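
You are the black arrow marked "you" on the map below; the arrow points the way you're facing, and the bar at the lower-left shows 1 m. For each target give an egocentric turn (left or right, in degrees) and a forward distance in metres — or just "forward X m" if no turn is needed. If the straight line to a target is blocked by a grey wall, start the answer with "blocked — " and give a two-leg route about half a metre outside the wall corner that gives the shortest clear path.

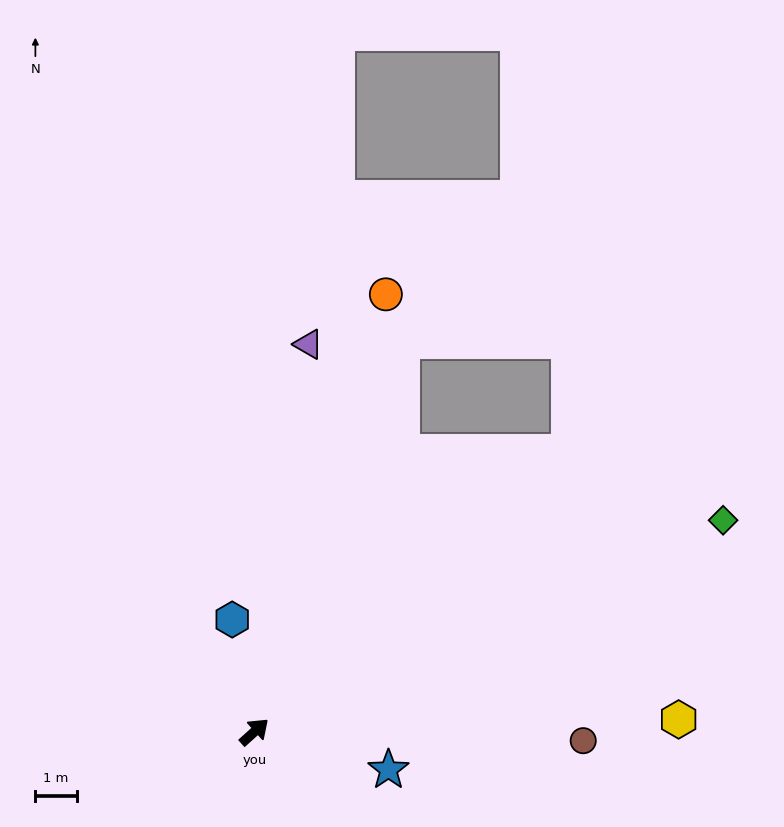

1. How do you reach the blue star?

turn right 58°, forward 3.4 m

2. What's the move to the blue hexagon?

turn left 59°, forward 2.8 m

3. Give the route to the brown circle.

turn right 44°, forward 7.9 m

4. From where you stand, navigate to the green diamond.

turn right 18°, forward 12.4 m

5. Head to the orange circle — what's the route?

turn left 31°, forward 11.0 m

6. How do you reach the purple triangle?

turn left 40°, forward 9.4 m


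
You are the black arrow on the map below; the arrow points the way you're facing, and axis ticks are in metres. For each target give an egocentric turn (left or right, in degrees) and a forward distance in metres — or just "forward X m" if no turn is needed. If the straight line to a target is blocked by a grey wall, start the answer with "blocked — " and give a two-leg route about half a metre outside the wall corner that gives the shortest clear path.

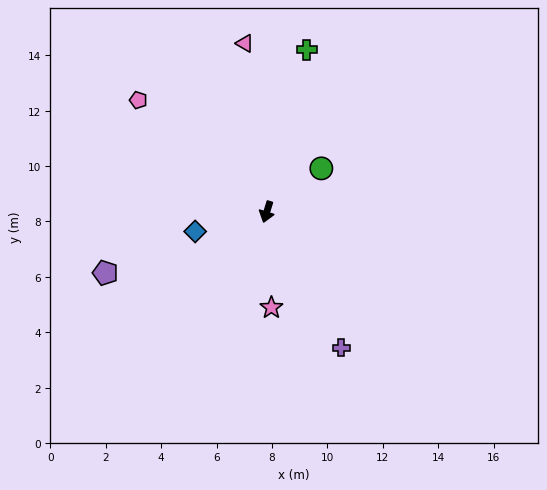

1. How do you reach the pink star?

turn left 20°, forward 3.5 m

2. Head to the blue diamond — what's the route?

turn right 58°, forward 2.7 m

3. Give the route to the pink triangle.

turn right 155°, forward 6.1 m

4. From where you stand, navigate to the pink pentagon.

turn right 114°, forward 6.1 m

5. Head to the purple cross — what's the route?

turn left 46°, forward 5.6 m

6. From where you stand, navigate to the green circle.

turn left 146°, forward 2.5 m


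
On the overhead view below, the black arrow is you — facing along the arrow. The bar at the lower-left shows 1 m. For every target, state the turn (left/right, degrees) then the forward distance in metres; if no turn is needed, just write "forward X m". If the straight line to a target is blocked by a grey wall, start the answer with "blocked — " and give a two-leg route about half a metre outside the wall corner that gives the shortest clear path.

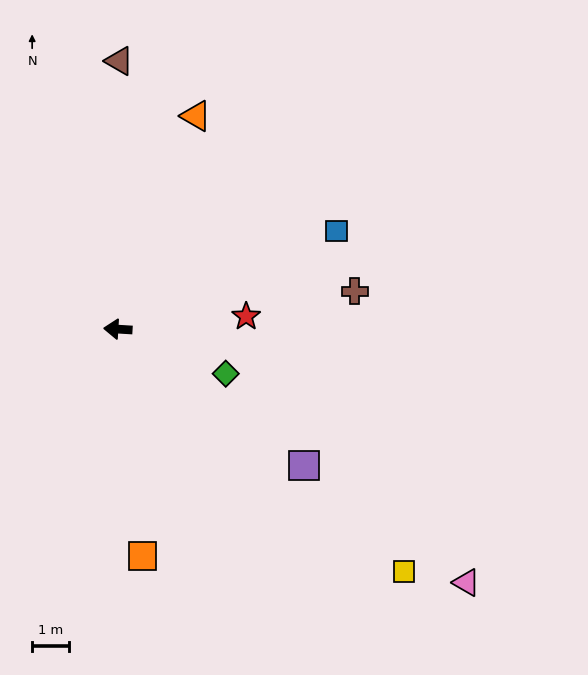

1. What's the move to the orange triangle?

turn right 107°, forward 6.2 m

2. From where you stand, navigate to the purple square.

turn left 147°, forward 6.3 m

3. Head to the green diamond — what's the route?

turn left 161°, forward 3.2 m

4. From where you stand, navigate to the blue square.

turn right 152°, forward 6.6 m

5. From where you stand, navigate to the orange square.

turn left 100°, forward 6.3 m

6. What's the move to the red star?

turn right 171°, forward 3.5 m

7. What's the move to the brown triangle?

turn right 87°, forward 7.4 m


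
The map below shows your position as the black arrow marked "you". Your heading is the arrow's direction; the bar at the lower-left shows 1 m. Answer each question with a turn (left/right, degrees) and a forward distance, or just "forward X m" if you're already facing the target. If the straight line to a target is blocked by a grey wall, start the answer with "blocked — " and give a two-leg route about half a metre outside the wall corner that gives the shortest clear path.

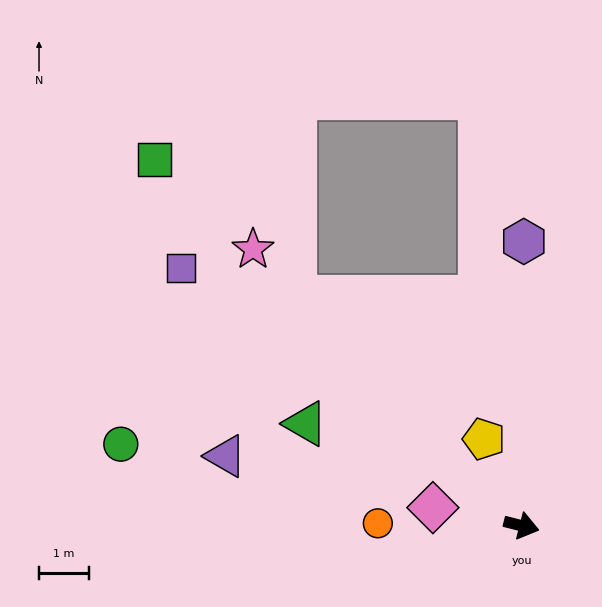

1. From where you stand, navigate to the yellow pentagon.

turn left 128°, forward 1.9 m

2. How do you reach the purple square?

turn left 157°, forward 8.5 m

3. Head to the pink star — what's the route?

turn left 148°, forward 7.7 m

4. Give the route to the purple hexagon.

turn left 104°, forward 5.7 m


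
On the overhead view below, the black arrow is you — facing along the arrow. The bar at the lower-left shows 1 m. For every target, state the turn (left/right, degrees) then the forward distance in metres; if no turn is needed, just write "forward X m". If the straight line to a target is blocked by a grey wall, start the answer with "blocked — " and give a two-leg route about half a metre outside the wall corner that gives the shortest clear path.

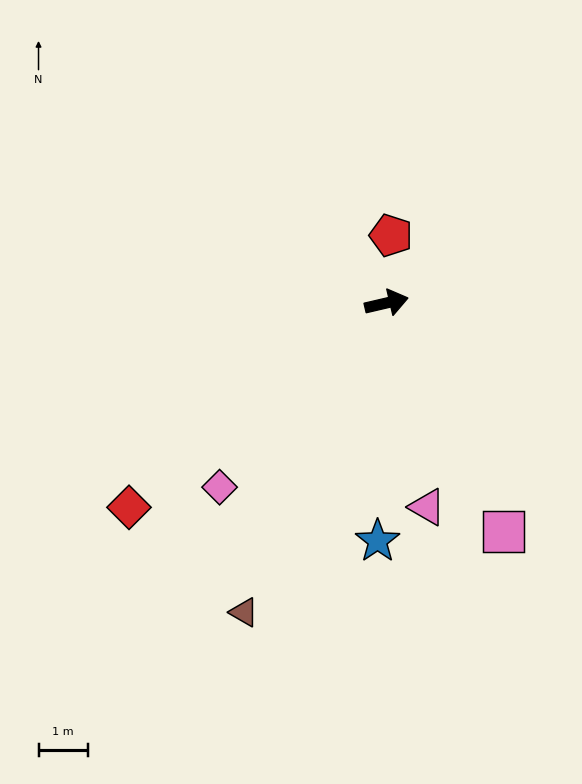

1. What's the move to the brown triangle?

turn right 128°, forward 6.9 m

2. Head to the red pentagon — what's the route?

turn left 73°, forward 1.4 m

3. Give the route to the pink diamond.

turn right 145°, forward 5.1 m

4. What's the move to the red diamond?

turn right 155°, forward 6.7 m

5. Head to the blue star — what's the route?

turn right 105°, forward 4.8 m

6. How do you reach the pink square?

turn right 76°, forward 5.2 m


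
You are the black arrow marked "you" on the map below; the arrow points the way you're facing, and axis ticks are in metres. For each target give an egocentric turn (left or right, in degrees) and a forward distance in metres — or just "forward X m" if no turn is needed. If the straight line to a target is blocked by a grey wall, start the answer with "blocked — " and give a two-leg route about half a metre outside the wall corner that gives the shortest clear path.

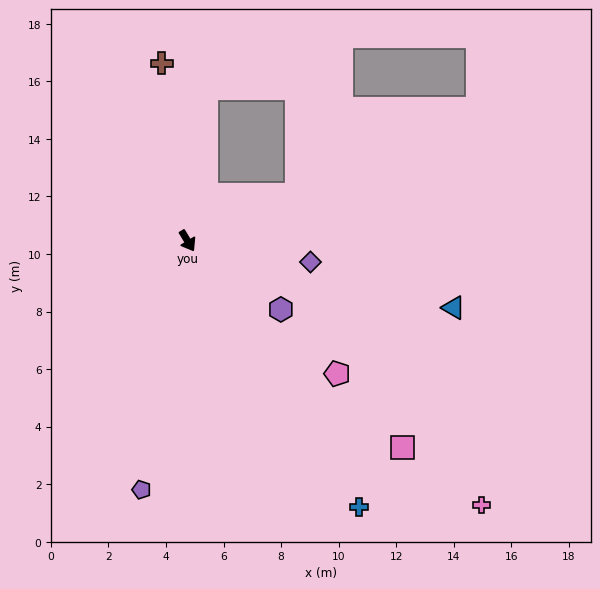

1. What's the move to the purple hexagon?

turn left 22°, forward 4.0 m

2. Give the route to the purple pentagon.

turn right 42°, forward 8.8 m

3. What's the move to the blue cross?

forward 11.0 m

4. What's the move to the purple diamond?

turn left 49°, forward 4.3 m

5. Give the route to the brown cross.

turn left 157°, forward 6.2 m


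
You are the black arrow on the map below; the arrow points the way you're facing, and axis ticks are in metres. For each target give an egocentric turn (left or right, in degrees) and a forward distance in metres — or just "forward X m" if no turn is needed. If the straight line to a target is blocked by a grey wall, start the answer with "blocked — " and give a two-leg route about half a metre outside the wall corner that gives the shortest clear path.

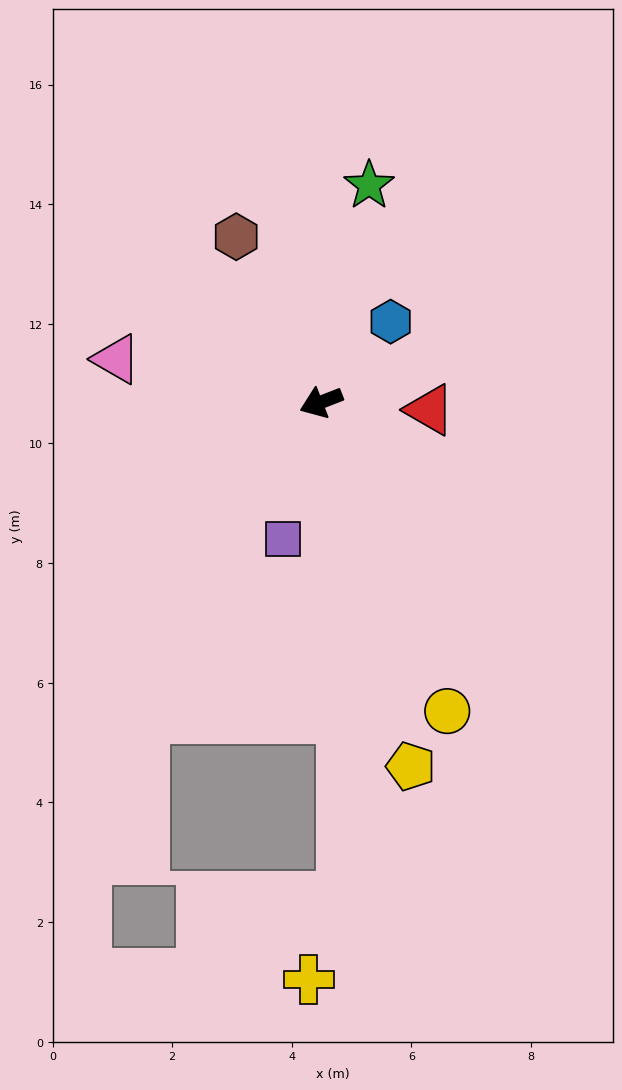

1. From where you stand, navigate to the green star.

turn right 124°, forward 3.7 m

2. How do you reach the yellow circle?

turn left 91°, forward 5.6 m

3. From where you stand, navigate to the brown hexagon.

turn right 84°, forward 3.1 m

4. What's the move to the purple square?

turn left 53°, forward 2.4 m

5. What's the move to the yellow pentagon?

turn left 83°, forward 6.3 m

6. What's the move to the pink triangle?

turn right 33°, forward 3.5 m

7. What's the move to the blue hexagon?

turn right 152°, forward 1.8 m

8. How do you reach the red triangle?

turn left 155°, forward 1.8 m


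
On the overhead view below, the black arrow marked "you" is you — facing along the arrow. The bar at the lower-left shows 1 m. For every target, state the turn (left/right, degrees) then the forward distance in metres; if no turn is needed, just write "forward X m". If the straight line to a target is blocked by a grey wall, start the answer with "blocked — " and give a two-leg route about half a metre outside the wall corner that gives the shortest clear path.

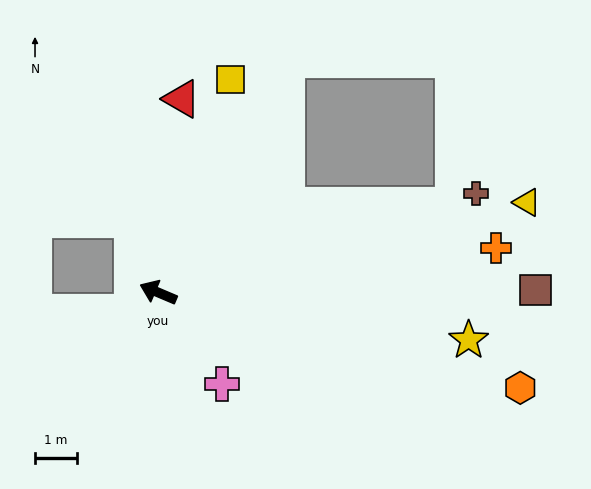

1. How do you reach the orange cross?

turn right 150°, forward 8.1 m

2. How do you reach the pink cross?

turn left 148°, forward 2.6 m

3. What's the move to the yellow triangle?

turn right 143°, forward 9.0 m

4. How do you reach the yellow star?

turn right 166°, forward 7.4 m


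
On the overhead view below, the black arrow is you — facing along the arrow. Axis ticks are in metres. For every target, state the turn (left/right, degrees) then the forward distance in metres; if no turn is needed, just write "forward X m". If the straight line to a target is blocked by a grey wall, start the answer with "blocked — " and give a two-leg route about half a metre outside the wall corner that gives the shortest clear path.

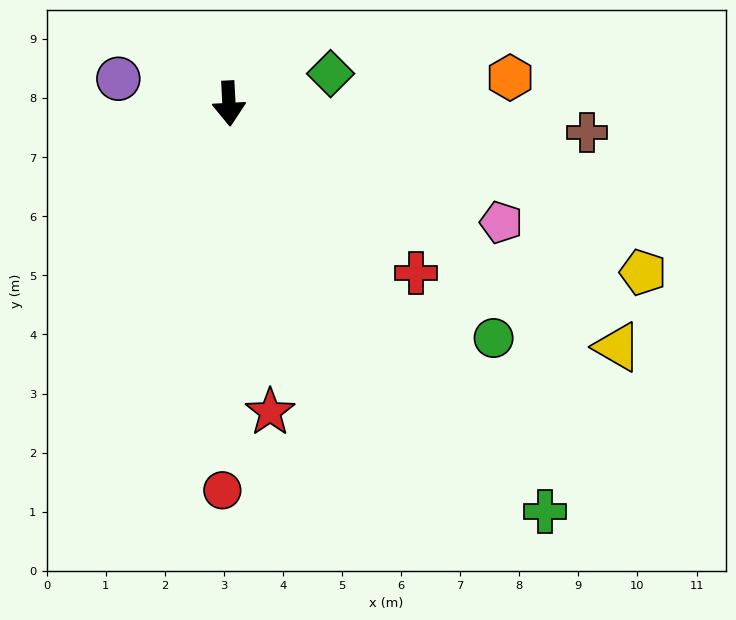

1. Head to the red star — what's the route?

turn left 5°, forward 5.3 m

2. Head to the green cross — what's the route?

turn left 35°, forward 8.7 m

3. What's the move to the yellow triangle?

turn left 55°, forward 7.8 m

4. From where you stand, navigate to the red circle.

turn right 4°, forward 6.5 m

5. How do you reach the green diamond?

turn left 103°, forward 1.8 m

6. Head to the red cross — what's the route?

turn left 45°, forward 4.3 m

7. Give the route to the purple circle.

turn right 106°, forward 1.9 m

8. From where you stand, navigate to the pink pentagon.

turn left 63°, forward 5.0 m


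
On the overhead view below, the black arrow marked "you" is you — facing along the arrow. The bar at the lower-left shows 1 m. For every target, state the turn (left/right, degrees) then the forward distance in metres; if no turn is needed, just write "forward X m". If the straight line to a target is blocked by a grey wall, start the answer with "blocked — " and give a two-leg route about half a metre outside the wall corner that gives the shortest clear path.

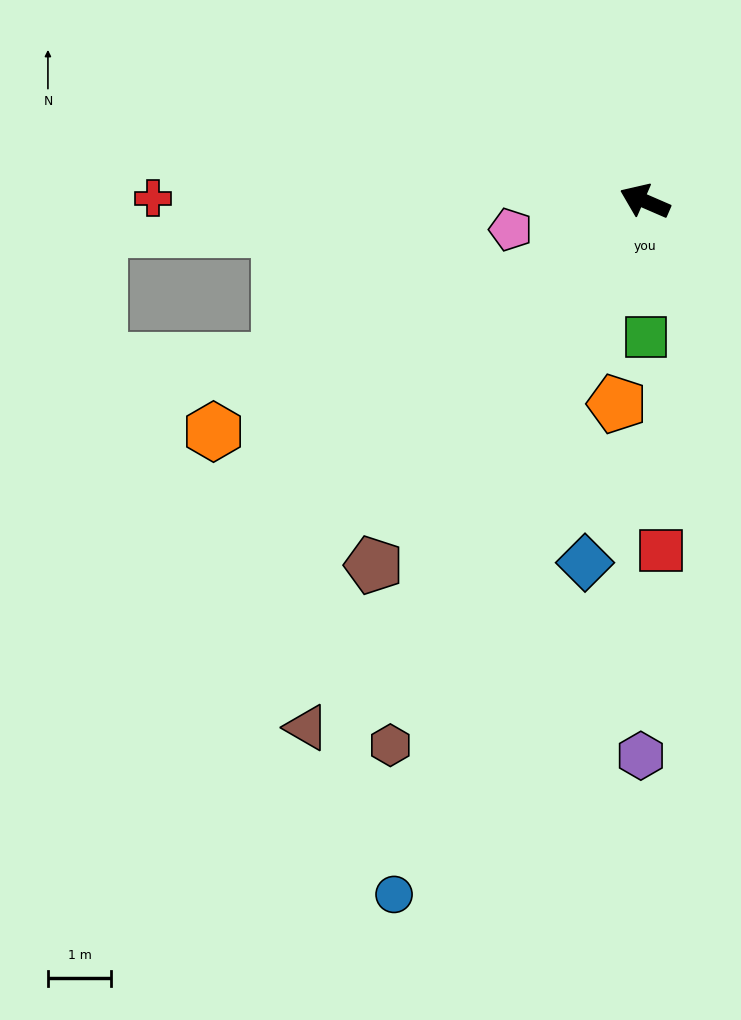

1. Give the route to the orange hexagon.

turn left 52°, forward 7.7 m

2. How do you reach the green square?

turn left 114°, forward 2.1 m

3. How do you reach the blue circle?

turn left 94°, forward 11.6 m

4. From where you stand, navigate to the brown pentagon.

turn left 77°, forward 7.2 m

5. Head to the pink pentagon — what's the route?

turn left 35°, forward 2.2 m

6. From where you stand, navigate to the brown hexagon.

turn left 88°, forward 9.5 m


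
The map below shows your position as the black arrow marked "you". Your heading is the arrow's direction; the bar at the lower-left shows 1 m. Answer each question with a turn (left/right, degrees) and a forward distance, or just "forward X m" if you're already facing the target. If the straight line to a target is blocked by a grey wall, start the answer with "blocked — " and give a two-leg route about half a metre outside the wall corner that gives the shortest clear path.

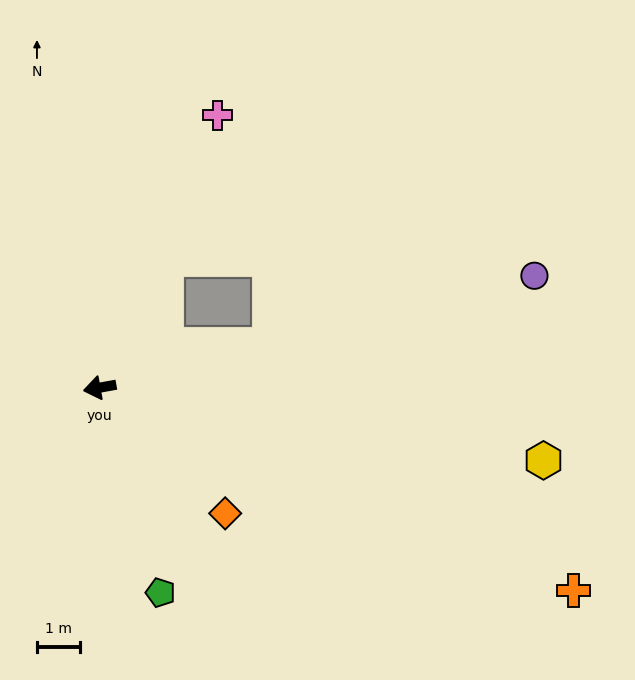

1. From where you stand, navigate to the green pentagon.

turn left 96°, forward 5.0 m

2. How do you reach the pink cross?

turn right 124°, forward 6.9 m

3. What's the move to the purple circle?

turn right 176°, forward 10.5 m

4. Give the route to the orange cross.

turn left 147°, forward 12.0 m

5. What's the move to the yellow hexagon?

turn left 160°, forward 10.5 m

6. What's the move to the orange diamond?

turn left 125°, forward 4.1 m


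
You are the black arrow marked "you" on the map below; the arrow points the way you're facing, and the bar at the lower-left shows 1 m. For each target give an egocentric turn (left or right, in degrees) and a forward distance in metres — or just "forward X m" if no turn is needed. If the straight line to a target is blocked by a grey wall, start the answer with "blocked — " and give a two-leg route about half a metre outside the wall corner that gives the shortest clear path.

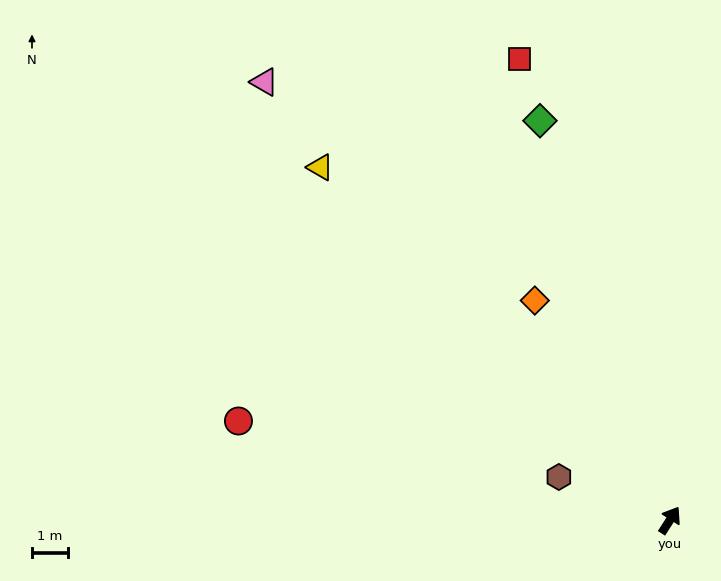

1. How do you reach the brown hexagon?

turn left 101°, forward 3.3 m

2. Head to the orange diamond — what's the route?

turn left 64°, forward 7.2 m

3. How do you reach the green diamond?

turn left 51°, forward 11.7 m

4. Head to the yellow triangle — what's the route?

turn left 77°, forward 13.8 m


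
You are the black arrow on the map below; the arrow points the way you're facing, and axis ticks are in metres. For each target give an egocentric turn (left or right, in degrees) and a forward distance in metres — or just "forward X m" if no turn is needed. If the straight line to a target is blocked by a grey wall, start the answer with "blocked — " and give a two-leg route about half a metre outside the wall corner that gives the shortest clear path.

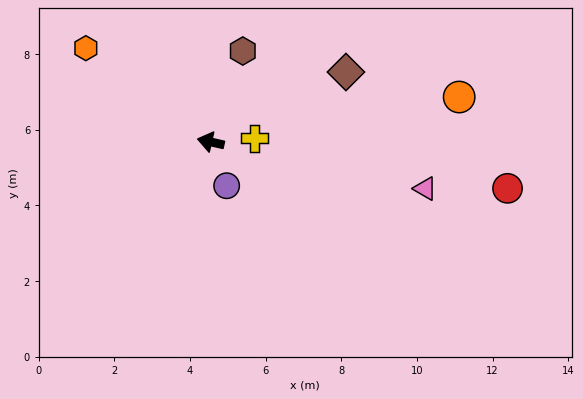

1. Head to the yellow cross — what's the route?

turn right 162°, forward 1.2 m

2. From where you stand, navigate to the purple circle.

turn left 123°, forward 1.2 m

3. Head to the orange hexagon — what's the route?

turn right 24°, forward 4.1 m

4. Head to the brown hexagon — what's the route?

turn right 97°, forward 2.5 m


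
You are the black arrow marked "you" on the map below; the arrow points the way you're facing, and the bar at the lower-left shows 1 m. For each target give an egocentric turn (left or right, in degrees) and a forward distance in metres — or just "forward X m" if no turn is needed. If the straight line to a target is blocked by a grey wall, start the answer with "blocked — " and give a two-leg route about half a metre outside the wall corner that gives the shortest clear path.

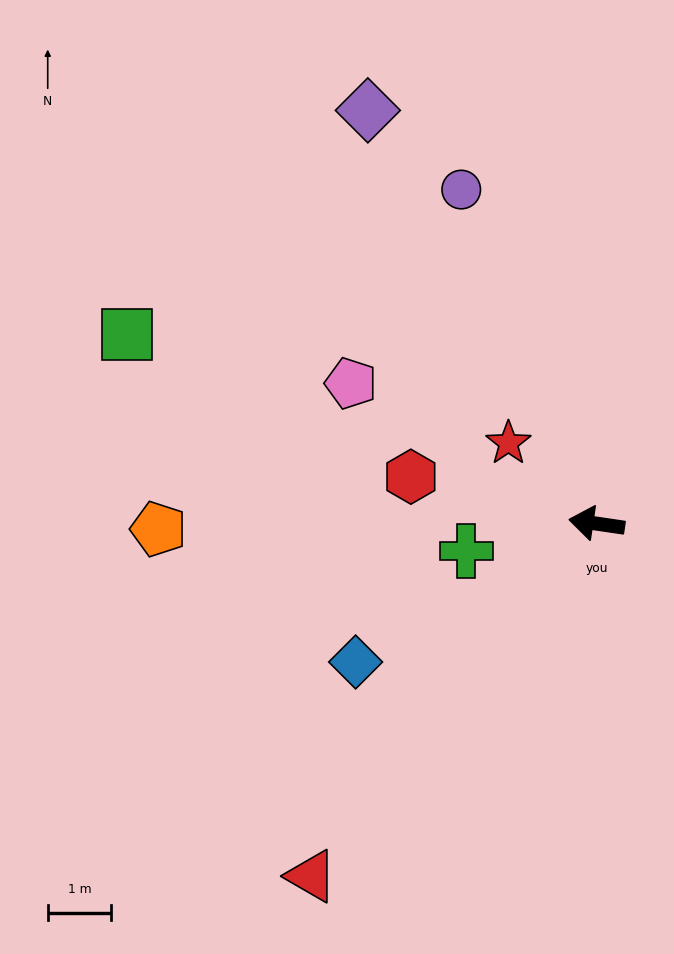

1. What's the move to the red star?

turn right 34°, forward 1.9 m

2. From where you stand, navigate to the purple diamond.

turn right 53°, forward 7.5 m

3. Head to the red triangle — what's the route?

turn left 59°, forward 7.2 m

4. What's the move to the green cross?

turn left 20°, forward 2.1 m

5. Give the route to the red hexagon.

turn right 6°, forward 3.0 m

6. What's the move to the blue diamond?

turn left 38°, forward 4.4 m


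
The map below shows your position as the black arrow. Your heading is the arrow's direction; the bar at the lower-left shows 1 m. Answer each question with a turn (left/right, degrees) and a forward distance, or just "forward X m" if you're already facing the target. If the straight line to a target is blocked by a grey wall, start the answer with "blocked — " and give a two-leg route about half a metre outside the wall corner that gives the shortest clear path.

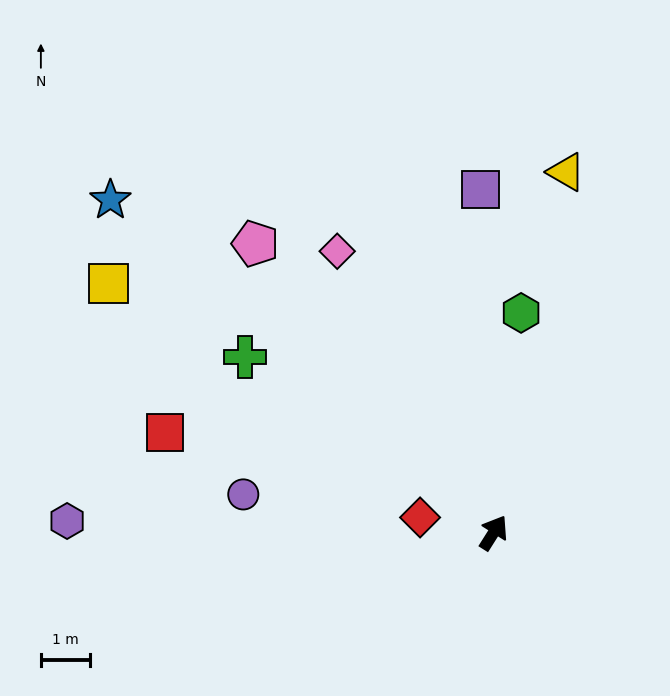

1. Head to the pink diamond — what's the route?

turn left 61°, forward 6.5 m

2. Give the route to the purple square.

turn left 34°, forward 6.9 m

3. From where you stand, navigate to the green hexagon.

turn left 25°, forward 4.5 m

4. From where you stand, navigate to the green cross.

turn left 87°, forward 6.1 m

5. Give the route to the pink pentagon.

turn left 72°, forward 7.5 m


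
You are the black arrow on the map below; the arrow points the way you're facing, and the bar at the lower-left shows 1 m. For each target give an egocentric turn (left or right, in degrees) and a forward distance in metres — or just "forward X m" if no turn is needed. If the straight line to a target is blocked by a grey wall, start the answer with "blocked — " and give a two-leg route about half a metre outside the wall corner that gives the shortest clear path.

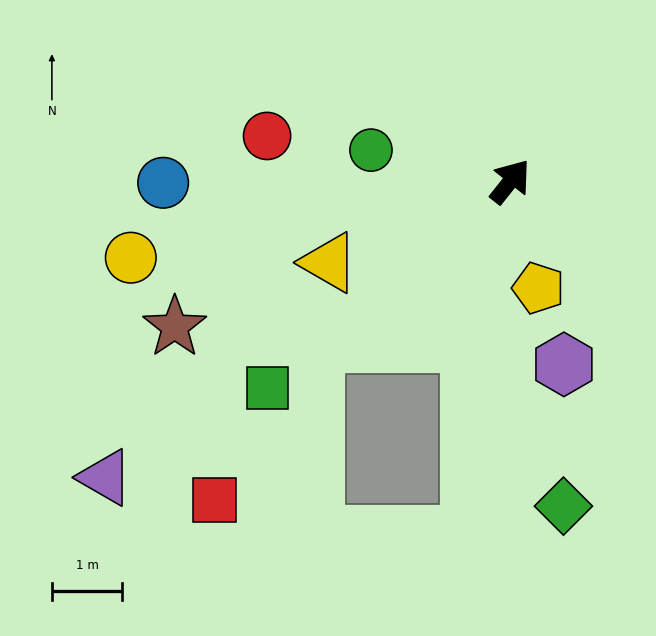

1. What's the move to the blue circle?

turn left 129°, forward 4.9 m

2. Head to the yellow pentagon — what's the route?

turn right 127°, forward 1.6 m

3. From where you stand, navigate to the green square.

turn left 169°, forward 4.5 m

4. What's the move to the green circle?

turn left 116°, forward 2.0 m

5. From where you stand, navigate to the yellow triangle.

turn left 153°, forward 2.8 m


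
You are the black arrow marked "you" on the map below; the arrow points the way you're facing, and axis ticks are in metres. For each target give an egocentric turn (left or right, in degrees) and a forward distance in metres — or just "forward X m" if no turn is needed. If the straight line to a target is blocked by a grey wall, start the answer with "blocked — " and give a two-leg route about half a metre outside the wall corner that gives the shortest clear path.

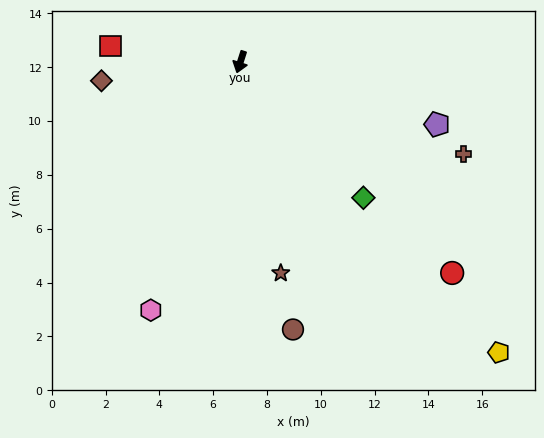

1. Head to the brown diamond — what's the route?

turn right 65°, forward 5.2 m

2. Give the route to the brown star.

turn left 29°, forward 8.0 m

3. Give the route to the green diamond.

turn left 60°, forward 6.8 m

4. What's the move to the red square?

turn right 79°, forward 4.9 m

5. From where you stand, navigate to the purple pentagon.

turn left 90°, forward 7.7 m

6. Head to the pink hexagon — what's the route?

turn right 2°, forward 9.8 m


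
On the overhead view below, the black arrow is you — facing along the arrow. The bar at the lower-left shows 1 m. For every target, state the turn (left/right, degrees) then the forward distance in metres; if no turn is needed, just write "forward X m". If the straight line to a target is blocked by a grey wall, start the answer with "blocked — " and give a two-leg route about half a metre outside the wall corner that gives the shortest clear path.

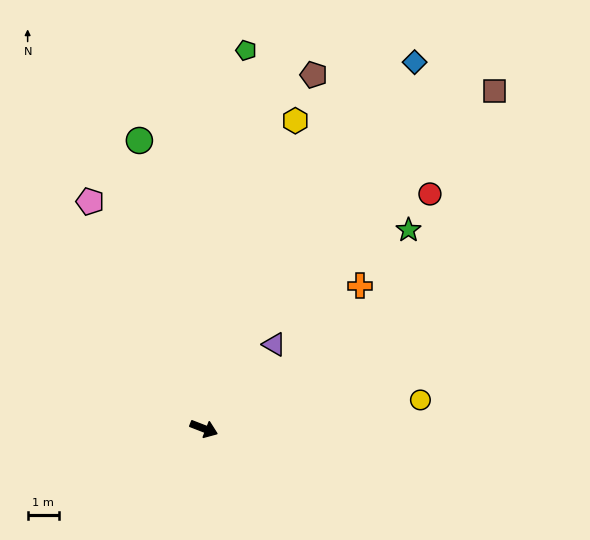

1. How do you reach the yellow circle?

turn left 29°, forward 7.1 m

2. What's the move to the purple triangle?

turn left 71°, forward 3.5 m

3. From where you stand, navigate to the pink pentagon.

turn left 138°, forward 8.2 m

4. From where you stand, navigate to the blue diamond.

turn left 81°, forward 13.7 m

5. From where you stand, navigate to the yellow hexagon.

turn left 95°, forward 10.4 m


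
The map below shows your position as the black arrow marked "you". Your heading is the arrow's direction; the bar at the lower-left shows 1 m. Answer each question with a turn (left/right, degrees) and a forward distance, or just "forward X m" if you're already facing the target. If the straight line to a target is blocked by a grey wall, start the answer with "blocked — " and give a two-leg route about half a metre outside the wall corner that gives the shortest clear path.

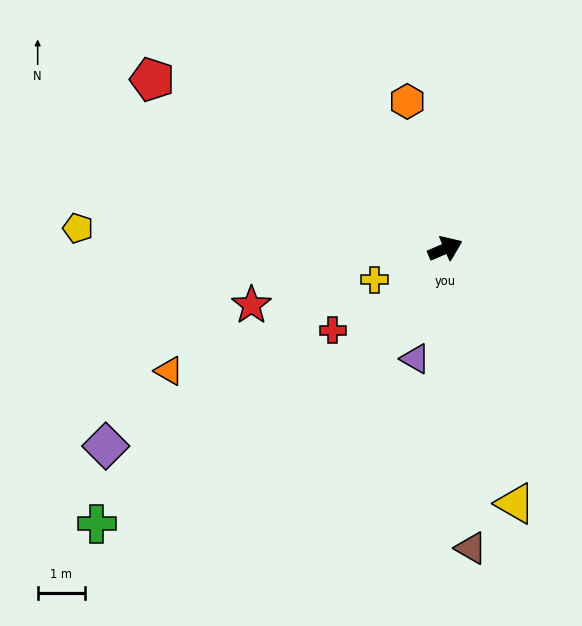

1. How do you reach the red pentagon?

turn left 127°, forward 7.1 m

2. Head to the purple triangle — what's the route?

turn right 129°, forward 2.4 m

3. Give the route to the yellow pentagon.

turn left 153°, forward 7.7 m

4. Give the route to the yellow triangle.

turn right 98°, forward 5.6 m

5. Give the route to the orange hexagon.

turn left 81°, forward 3.2 m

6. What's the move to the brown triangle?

turn right 108°, forward 6.3 m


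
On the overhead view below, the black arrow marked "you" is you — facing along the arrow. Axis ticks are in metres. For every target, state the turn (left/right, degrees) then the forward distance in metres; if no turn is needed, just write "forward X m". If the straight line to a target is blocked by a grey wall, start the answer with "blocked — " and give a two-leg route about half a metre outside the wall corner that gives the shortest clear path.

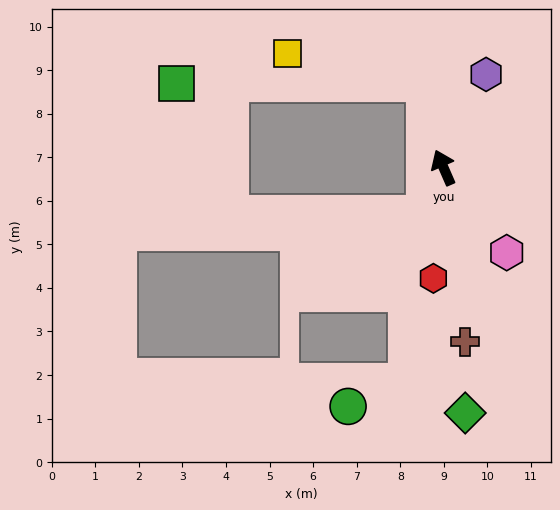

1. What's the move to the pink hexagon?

turn right 167°, forward 2.4 m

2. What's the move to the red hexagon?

turn left 151°, forward 2.6 m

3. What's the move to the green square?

blocked — turn right 11°, forward 2.0 m, then turn left 78°, forward 5.7 m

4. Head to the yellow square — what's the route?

blocked — turn right 11°, forward 2.0 m, then turn left 65°, forward 3.2 m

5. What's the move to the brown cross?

turn left 164°, forward 4.0 m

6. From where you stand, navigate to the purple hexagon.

turn right 48°, forward 2.4 m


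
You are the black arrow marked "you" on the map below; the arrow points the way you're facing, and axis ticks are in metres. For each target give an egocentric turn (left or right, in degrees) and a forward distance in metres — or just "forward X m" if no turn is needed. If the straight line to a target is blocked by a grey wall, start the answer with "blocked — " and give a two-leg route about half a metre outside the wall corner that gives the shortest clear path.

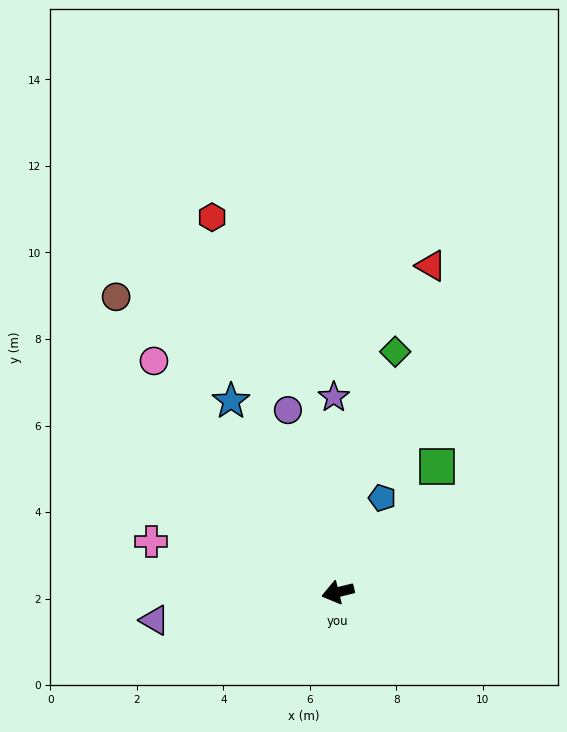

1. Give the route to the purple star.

turn right 103°, forward 4.5 m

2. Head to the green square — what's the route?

turn right 142°, forward 3.7 m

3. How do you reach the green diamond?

turn right 117°, forward 5.7 m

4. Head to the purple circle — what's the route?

turn right 89°, forward 4.4 m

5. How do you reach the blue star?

turn right 75°, forward 5.1 m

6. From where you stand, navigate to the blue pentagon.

turn right 129°, forward 2.4 m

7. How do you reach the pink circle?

turn right 65°, forward 6.8 m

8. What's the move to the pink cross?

turn right 29°, forward 4.5 m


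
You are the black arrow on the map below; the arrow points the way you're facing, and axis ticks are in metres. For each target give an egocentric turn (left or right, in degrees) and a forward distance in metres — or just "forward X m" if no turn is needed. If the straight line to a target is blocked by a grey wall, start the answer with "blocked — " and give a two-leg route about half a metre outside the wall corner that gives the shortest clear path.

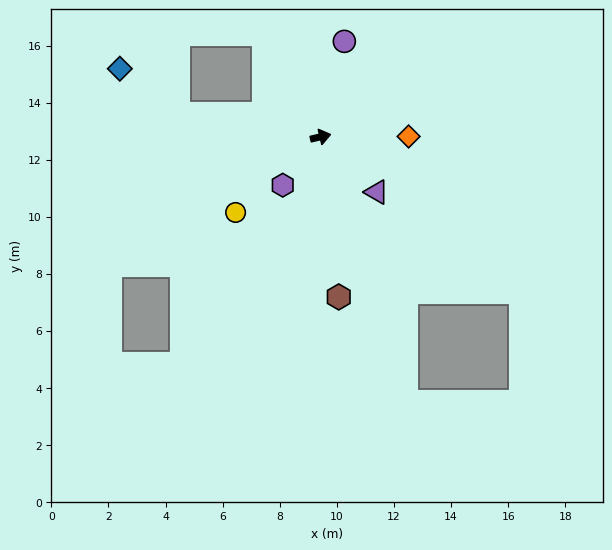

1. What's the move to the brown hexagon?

turn right 97°, forward 5.6 m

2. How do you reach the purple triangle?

turn right 58°, forward 2.8 m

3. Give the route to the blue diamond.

blocked — turn left 157°, forward 5.1 m, then turn right 28°, forward 2.6 m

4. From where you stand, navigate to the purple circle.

turn left 63°, forward 3.4 m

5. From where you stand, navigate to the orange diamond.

turn right 13°, forward 3.1 m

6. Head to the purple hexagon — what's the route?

turn right 141°, forward 2.2 m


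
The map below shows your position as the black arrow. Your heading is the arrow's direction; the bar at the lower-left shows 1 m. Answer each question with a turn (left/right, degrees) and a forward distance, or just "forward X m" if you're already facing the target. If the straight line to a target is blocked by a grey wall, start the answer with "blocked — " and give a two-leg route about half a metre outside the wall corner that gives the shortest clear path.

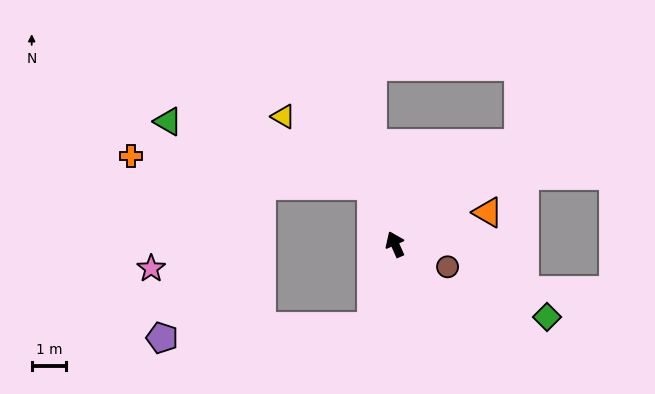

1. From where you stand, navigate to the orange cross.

blocked — turn right 2°, forward 1.8 m, then turn left 61°, forward 7.0 m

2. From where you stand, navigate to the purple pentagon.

blocked — turn left 140°, forward 2.5 m, then turn right 71°, forward 6.1 m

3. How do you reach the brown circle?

turn right 137°, forward 1.7 m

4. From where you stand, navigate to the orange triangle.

turn right 95°, forward 2.8 m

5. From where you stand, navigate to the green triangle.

blocked — turn right 2°, forward 1.8 m, then turn left 51°, forward 6.2 m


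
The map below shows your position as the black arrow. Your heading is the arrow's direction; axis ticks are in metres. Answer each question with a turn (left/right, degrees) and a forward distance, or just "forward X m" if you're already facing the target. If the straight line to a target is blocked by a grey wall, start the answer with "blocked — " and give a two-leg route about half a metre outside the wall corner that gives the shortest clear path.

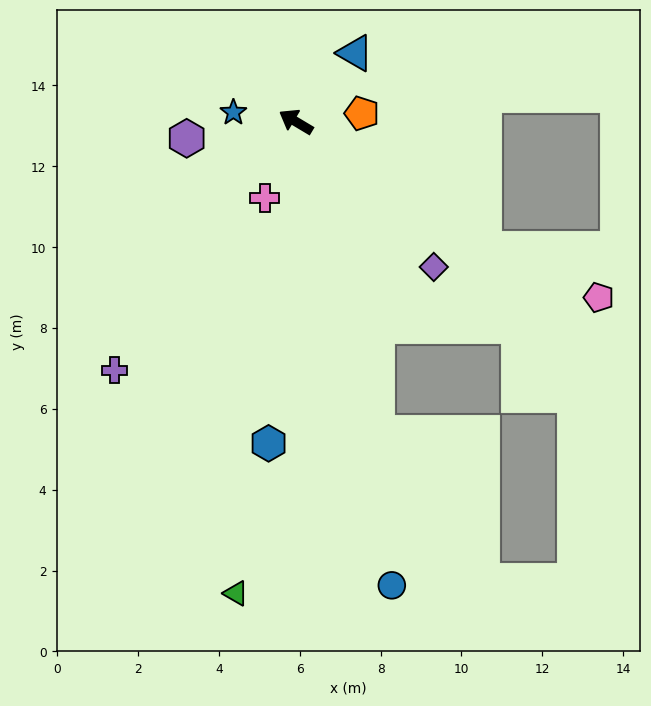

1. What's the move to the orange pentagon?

turn right 142°, forward 1.6 m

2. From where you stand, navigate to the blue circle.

turn left 133°, forward 11.7 m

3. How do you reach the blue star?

turn left 22°, forward 1.6 m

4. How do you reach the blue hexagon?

turn left 116°, forward 8.0 m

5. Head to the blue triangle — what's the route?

turn right 100°, forward 2.2 m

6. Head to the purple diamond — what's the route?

turn left 164°, forward 5.0 m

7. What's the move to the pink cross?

turn left 99°, forward 2.0 m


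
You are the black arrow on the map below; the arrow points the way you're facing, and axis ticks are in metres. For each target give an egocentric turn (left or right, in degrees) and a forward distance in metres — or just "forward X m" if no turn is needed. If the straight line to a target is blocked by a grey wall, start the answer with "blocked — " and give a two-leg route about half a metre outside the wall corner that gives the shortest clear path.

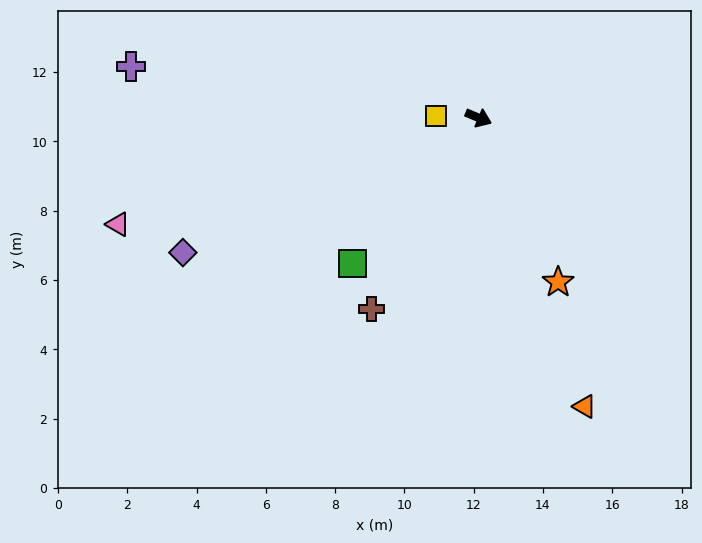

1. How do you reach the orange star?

turn right 41°, forward 5.3 m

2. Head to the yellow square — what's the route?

turn right 160°, forward 1.2 m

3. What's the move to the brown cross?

turn right 96°, forward 6.3 m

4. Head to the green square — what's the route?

turn right 108°, forward 5.6 m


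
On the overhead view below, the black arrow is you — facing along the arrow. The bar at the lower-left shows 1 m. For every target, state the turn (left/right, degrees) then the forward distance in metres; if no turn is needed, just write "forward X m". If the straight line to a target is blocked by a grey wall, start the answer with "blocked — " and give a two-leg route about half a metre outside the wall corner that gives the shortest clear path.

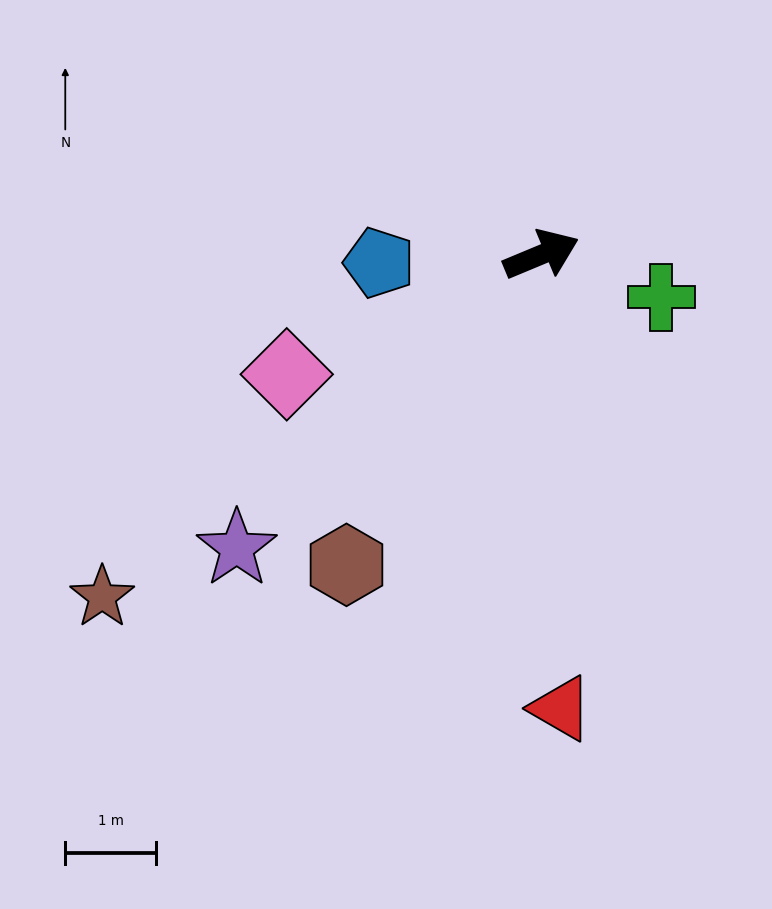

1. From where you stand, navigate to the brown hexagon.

turn right 145°, forward 4.0 m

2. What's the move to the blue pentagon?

turn left 160°, forward 1.8 m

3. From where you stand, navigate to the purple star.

turn right 159°, forward 4.7 m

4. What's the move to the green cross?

turn right 42°, forward 1.4 m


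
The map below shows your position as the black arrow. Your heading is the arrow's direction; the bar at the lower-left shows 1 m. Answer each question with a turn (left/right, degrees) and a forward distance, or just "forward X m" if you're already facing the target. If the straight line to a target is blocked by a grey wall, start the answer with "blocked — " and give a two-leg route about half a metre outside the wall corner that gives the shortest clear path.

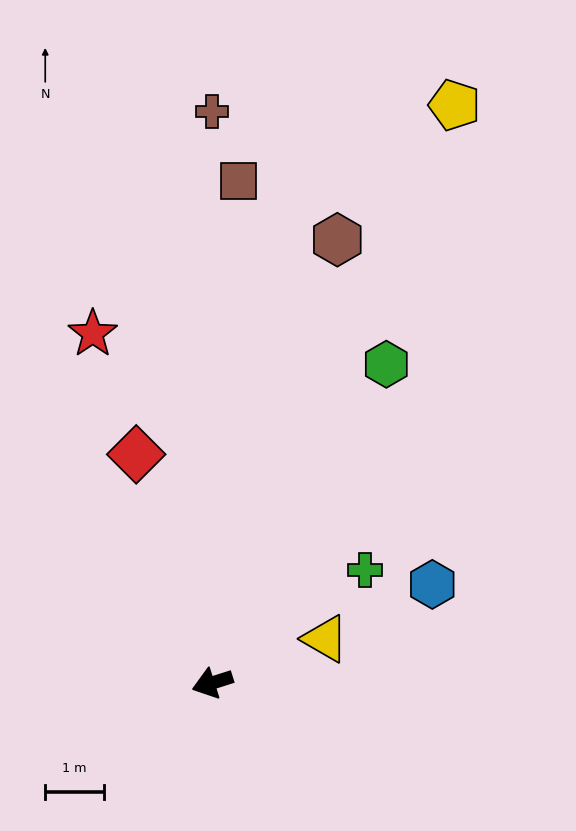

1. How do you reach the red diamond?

turn right 89°, forward 4.1 m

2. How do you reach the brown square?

turn right 111°, forward 8.6 m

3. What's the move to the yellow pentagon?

turn right 130°, forward 10.7 m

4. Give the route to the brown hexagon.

turn right 123°, forward 7.9 m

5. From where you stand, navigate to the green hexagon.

turn right 136°, forward 6.2 m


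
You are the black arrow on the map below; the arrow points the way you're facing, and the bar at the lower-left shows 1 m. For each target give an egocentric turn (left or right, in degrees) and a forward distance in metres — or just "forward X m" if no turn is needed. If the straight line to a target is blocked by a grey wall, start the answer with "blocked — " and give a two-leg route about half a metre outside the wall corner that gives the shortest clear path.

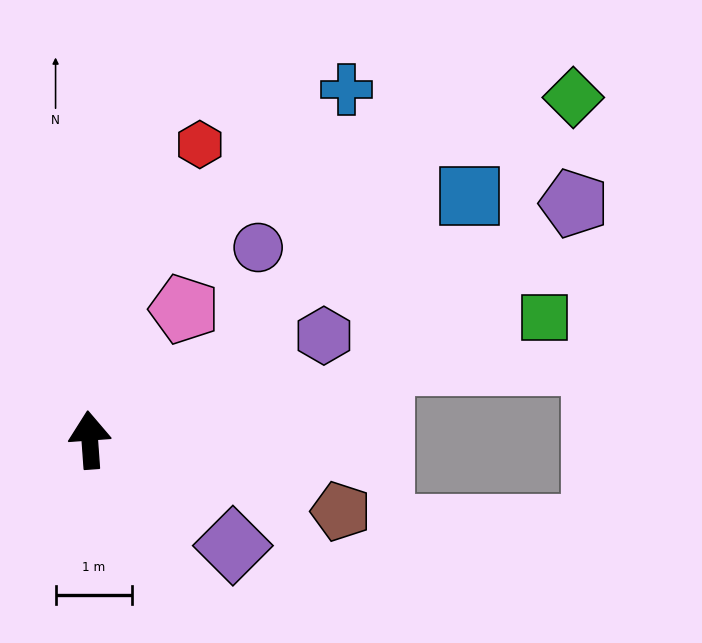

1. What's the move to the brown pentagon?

turn right 110°, forward 3.4 m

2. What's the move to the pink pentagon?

turn right 40°, forward 2.1 m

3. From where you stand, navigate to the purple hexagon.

turn right 70°, forward 3.3 m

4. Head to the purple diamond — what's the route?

turn right 131°, forward 2.3 m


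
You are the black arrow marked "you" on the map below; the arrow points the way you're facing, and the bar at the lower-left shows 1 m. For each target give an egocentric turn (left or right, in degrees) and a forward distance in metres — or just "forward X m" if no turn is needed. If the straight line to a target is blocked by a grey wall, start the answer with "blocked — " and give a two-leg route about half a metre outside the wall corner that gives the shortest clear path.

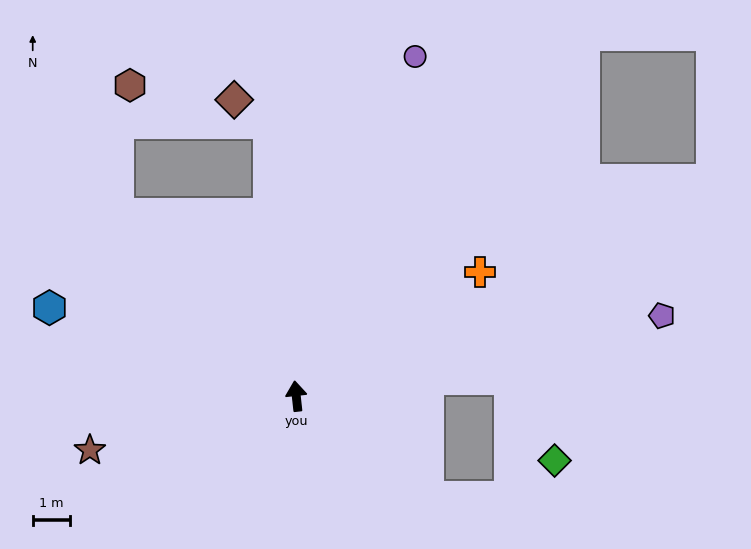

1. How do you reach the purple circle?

turn right 26°, forward 9.6 m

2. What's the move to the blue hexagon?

turn left 64°, forward 7.0 m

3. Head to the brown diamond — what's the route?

blocked — forward 7.3 m, then turn left 50°, forward 1.1 m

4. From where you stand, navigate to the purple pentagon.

turn right 84°, forward 10.0 m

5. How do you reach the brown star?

turn left 98°, forward 5.7 m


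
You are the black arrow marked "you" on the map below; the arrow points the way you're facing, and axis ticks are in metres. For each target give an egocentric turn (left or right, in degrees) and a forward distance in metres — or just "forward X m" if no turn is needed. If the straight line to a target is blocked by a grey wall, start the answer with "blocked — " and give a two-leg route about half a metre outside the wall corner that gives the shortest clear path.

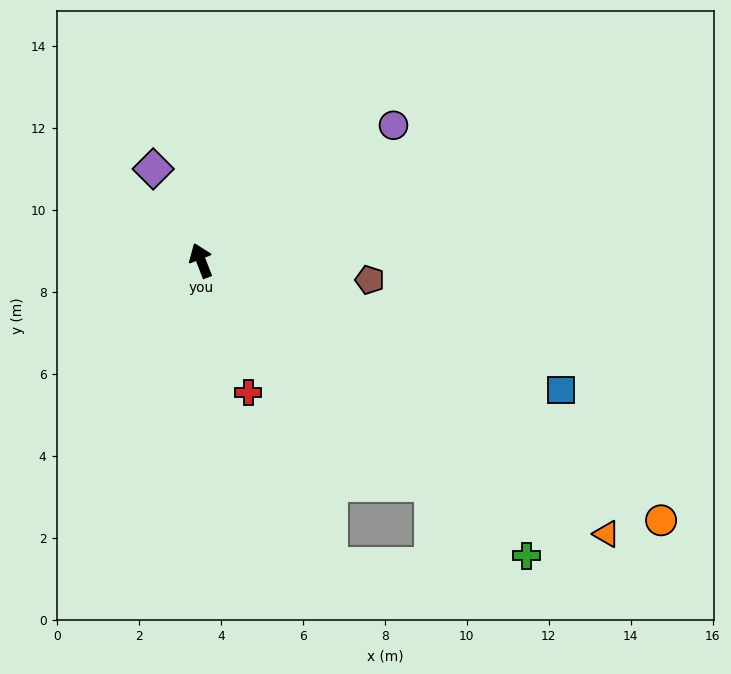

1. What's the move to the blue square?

turn right 131°, forward 9.3 m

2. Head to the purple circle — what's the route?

turn right 76°, forward 5.7 m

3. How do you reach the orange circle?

turn right 141°, forward 12.9 m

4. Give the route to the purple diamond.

turn left 6°, forward 2.5 m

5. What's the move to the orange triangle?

turn right 145°, forward 11.9 m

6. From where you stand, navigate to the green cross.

turn right 153°, forward 10.7 m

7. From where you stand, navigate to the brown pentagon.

turn right 118°, forward 4.1 m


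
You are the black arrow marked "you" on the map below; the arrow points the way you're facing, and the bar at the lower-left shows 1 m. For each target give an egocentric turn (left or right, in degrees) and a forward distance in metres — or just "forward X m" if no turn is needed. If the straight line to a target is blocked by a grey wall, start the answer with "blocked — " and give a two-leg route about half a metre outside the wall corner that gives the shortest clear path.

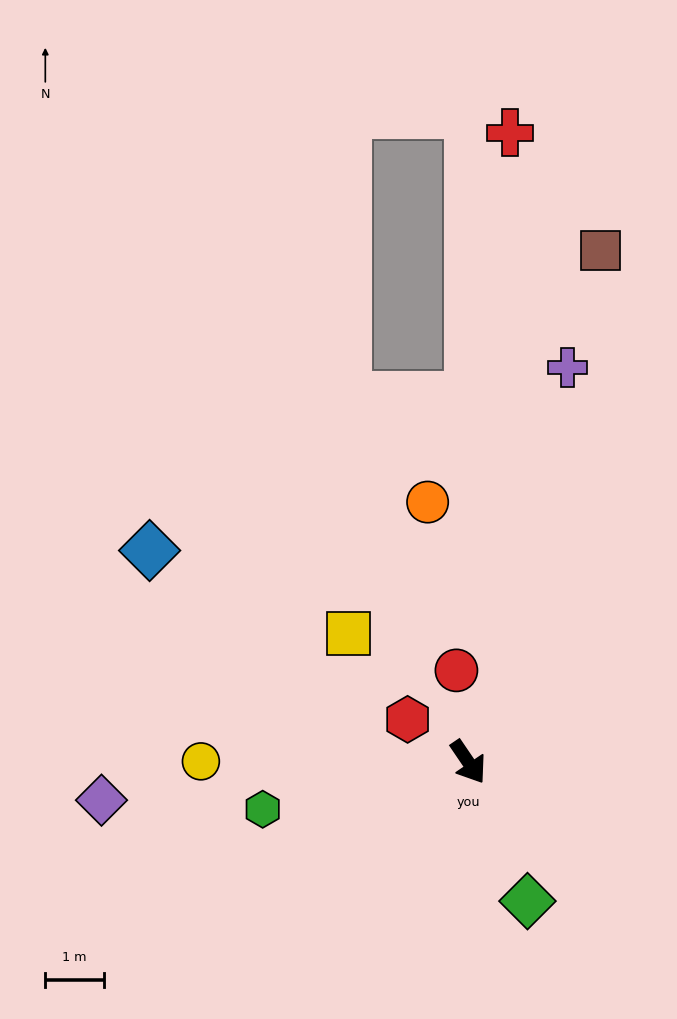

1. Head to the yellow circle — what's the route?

turn right 124°, forward 4.6 m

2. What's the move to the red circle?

turn left 153°, forward 1.6 m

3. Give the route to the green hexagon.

turn right 111°, forward 3.6 m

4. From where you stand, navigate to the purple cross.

turn left 132°, forward 6.9 m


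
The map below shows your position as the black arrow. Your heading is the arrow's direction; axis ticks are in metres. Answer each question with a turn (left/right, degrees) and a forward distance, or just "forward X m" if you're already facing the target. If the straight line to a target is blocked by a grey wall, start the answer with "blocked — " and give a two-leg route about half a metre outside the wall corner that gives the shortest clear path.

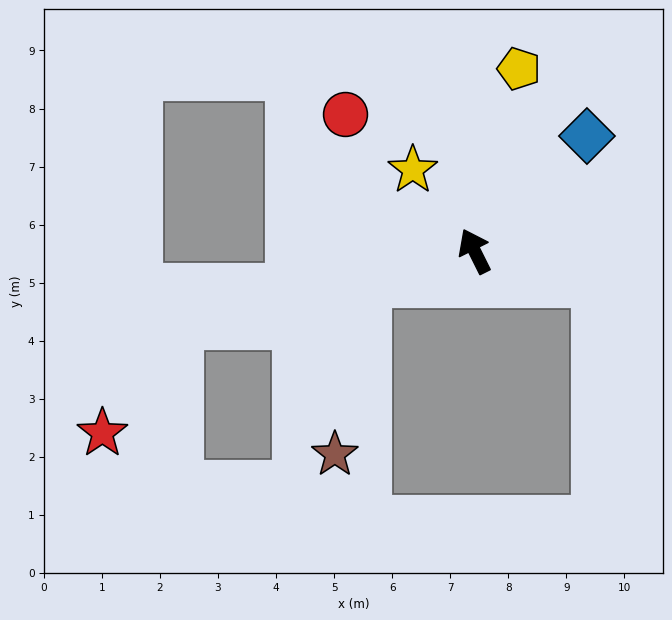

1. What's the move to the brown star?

blocked — turn left 80°, forward 1.9 m, then turn left 63°, forward 3.0 m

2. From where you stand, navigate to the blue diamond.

turn right 71°, forward 2.8 m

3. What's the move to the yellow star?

turn left 11°, forward 1.8 m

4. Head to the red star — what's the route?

blocked — turn left 78°, forward 5.3 m, then turn left 40°, forward 2.3 m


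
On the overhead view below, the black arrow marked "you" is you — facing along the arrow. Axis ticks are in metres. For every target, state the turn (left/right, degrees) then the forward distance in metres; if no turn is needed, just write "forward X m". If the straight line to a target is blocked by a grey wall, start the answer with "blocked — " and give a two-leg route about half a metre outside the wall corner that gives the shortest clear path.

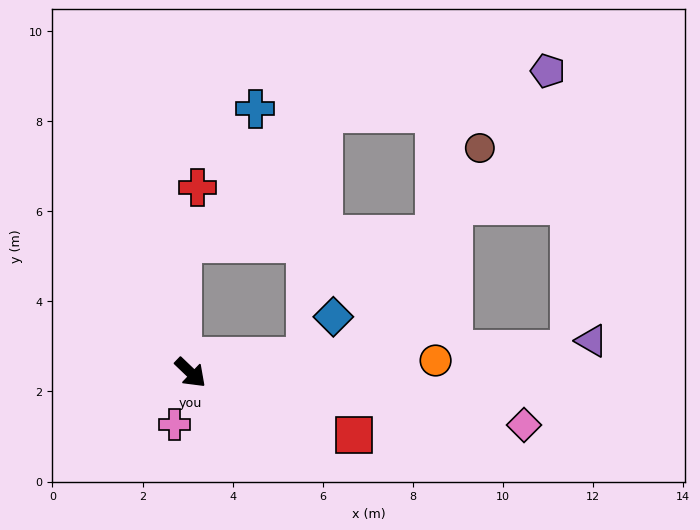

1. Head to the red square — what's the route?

turn left 23°, forward 3.9 m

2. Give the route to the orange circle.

turn left 46°, forward 5.4 m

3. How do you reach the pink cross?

turn right 63°, forward 1.2 m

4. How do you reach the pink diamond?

turn left 35°, forward 7.5 m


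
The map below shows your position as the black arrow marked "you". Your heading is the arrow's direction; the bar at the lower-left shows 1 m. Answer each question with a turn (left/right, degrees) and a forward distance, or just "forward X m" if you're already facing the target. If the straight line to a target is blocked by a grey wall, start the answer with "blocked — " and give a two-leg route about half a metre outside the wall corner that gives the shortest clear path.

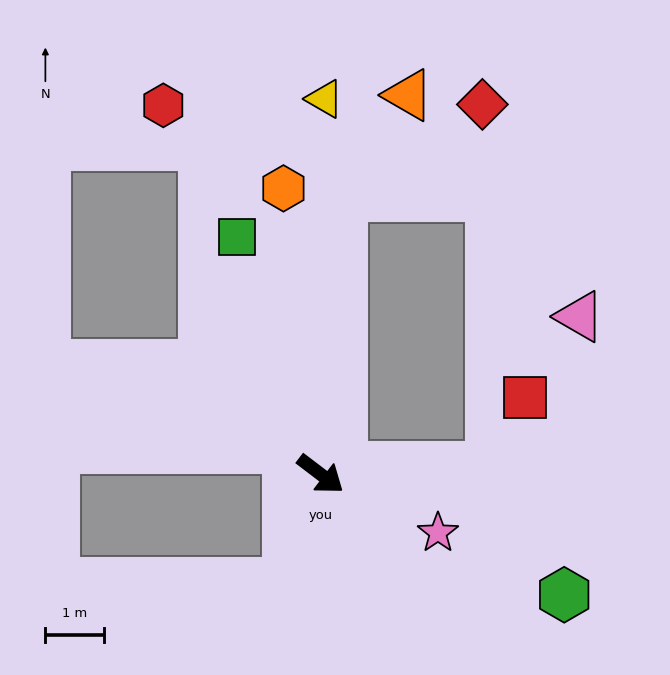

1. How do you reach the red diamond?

blocked — turn left 123°, forward 4.8 m, then turn right 52°, forward 2.9 m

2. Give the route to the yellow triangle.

turn left 127°, forward 6.4 m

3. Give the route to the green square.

turn left 147°, forward 4.3 m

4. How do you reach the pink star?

turn left 11°, forward 2.2 m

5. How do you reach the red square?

blocked — turn left 40°, forward 2.9 m, then turn left 61°, forward 1.3 m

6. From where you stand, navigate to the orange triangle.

blocked — turn left 123°, forward 4.8 m, then turn right 28°, forward 2.1 m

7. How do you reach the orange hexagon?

turn left 135°, forward 4.9 m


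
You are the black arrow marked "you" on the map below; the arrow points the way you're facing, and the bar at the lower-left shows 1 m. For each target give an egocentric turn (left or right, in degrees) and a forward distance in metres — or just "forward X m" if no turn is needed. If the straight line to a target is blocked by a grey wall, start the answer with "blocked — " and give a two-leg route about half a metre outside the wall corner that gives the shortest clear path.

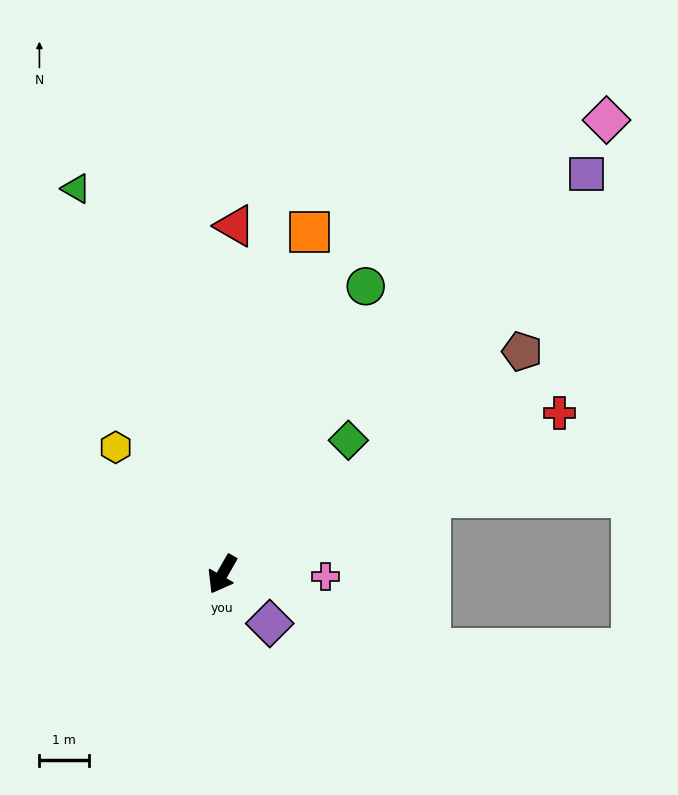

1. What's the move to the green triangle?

turn right 129°, forward 8.4 m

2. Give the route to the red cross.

turn left 145°, forward 7.6 m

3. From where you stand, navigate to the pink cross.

turn left 119°, forward 2.1 m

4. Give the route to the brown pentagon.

turn left 156°, forward 7.6 m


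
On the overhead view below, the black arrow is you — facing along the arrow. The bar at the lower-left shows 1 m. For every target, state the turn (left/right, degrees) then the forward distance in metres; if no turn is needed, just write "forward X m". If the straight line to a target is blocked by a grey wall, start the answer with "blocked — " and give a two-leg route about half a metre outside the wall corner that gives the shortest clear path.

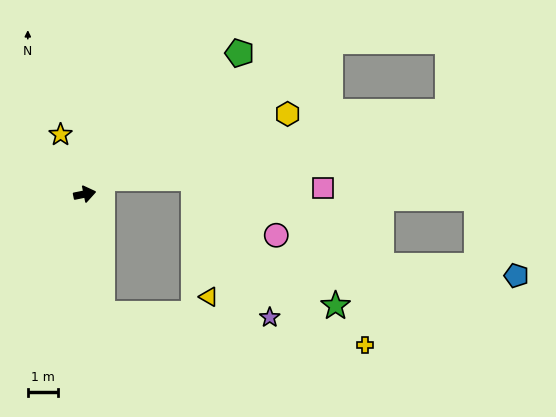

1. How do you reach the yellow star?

turn left 101°, forward 2.1 m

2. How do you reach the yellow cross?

blocked — turn right 93°, forward 4.0 m, then turn left 75°, forward 8.8 m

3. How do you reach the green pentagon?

turn left 31°, forward 7.0 m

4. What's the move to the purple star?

blocked — turn right 93°, forward 4.0 m, then turn left 80°, forward 5.6 m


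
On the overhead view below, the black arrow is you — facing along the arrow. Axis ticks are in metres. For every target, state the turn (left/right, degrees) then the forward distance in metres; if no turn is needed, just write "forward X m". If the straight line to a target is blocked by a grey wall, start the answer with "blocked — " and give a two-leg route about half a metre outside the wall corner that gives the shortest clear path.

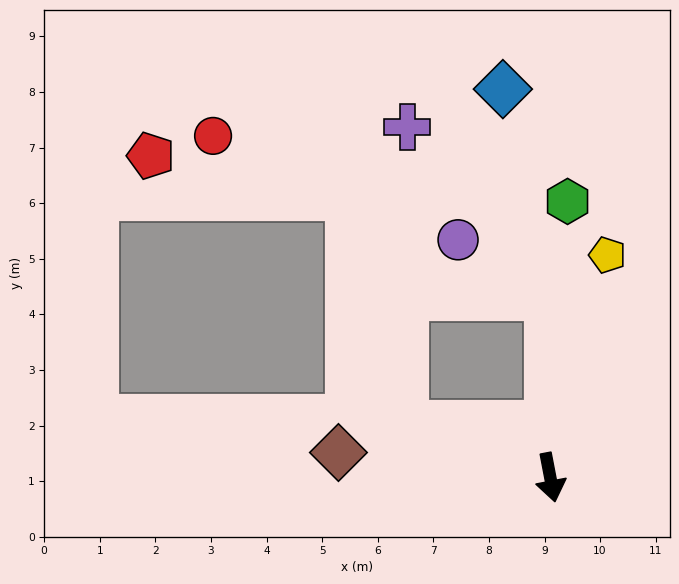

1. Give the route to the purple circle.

blocked — turn left 170°, forward 3.3 m, then turn left 57°, forward 1.9 m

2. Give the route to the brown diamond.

turn right 108°, forward 3.8 m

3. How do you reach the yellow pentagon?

turn left 155°, forward 4.1 m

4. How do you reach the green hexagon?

turn left 166°, forward 5.0 m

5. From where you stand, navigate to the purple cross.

blocked — turn left 170°, forward 3.3 m, then turn left 39°, forward 4.0 m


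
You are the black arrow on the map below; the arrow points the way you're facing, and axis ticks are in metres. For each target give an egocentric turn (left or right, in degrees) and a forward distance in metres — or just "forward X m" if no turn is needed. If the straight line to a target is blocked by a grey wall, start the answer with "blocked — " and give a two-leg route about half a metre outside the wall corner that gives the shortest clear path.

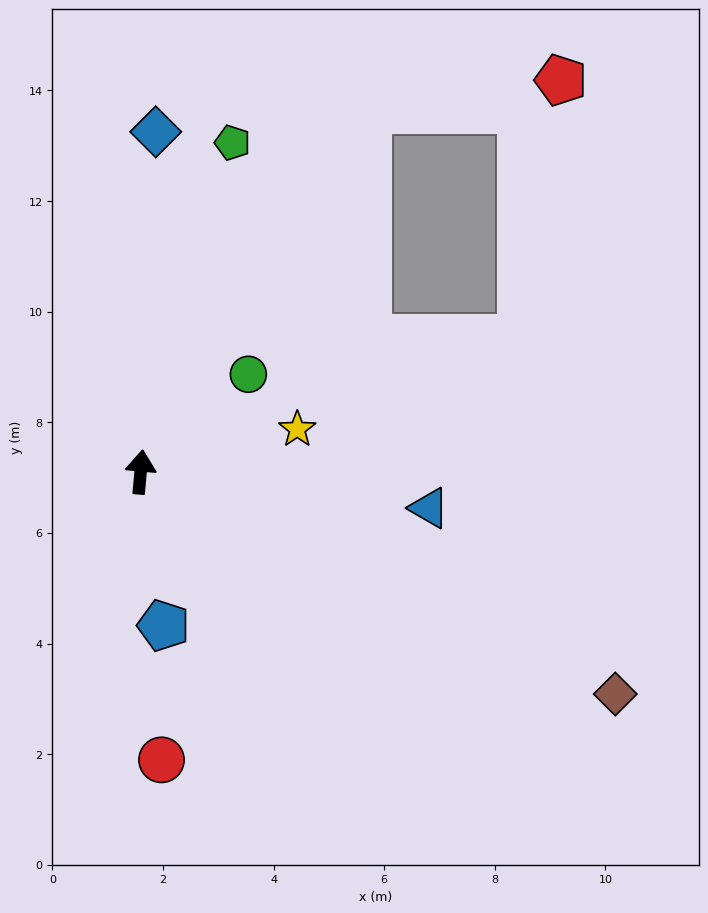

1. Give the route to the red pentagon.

blocked — turn right 27°, forward 7.7 m, then turn right 49°, forward 3.5 m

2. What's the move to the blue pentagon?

turn right 166°, forward 2.8 m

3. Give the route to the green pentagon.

turn right 10°, forward 6.2 m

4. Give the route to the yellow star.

turn right 70°, forward 2.9 m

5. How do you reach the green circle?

turn right 43°, forward 2.6 m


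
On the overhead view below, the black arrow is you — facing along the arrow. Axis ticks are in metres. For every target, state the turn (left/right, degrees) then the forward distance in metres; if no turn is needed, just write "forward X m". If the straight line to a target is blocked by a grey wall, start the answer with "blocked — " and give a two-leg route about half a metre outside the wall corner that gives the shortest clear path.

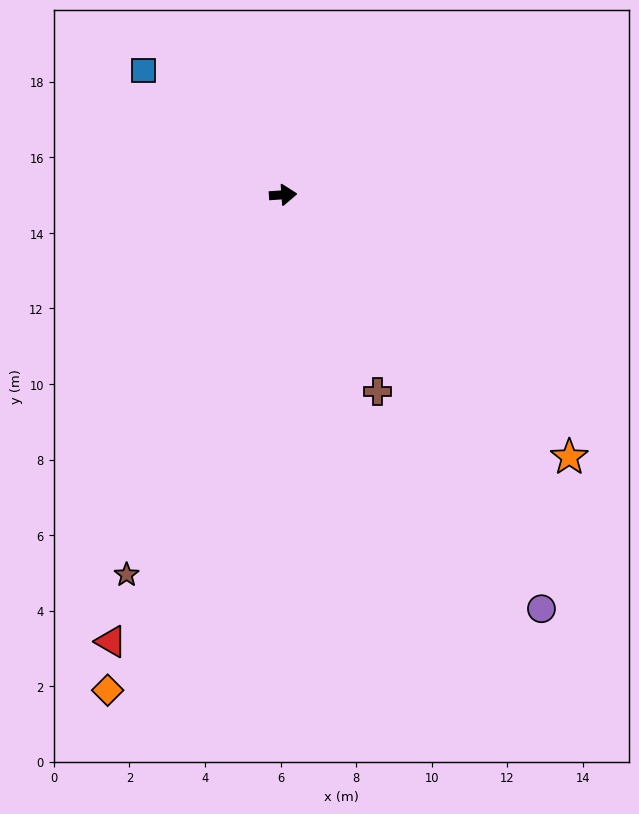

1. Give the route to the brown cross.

turn right 68°, forward 5.8 m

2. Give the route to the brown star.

turn right 116°, forward 10.9 m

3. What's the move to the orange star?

turn right 46°, forward 10.3 m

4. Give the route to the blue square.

turn left 134°, forward 4.9 m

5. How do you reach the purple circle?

turn right 62°, forward 12.9 m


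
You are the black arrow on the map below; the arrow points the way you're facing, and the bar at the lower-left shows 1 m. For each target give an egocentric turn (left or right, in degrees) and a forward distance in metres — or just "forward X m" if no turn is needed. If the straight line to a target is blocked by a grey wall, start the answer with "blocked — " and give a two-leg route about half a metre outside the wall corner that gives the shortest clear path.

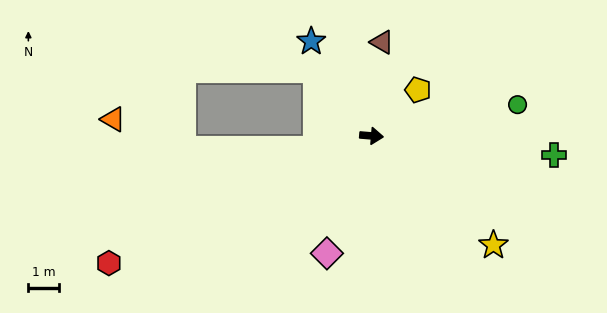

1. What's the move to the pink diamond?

turn right 106°, forward 4.1 m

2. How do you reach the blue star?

turn left 127°, forward 3.6 m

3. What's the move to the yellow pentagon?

turn left 49°, forward 2.1 m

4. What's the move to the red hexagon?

turn right 149°, forward 9.4 m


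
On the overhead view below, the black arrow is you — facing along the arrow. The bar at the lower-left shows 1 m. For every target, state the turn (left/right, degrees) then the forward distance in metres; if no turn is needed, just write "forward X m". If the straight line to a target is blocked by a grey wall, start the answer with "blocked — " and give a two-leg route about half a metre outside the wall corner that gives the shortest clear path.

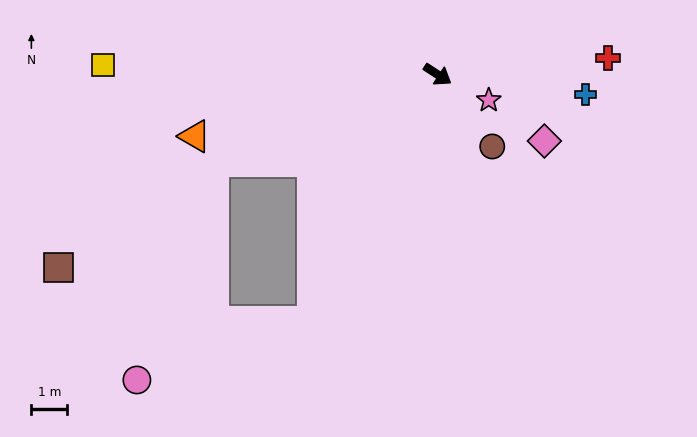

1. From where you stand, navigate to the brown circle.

turn right 20°, forward 2.5 m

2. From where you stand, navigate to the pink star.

turn left 6°, forward 1.6 m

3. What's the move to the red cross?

turn left 38°, forward 4.7 m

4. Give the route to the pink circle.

blocked — turn right 84°, forward 7.7 m, then turn right 44°, forward 5.1 m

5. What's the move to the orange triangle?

turn right 133°, forward 6.9 m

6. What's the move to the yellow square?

turn right 149°, forward 9.3 m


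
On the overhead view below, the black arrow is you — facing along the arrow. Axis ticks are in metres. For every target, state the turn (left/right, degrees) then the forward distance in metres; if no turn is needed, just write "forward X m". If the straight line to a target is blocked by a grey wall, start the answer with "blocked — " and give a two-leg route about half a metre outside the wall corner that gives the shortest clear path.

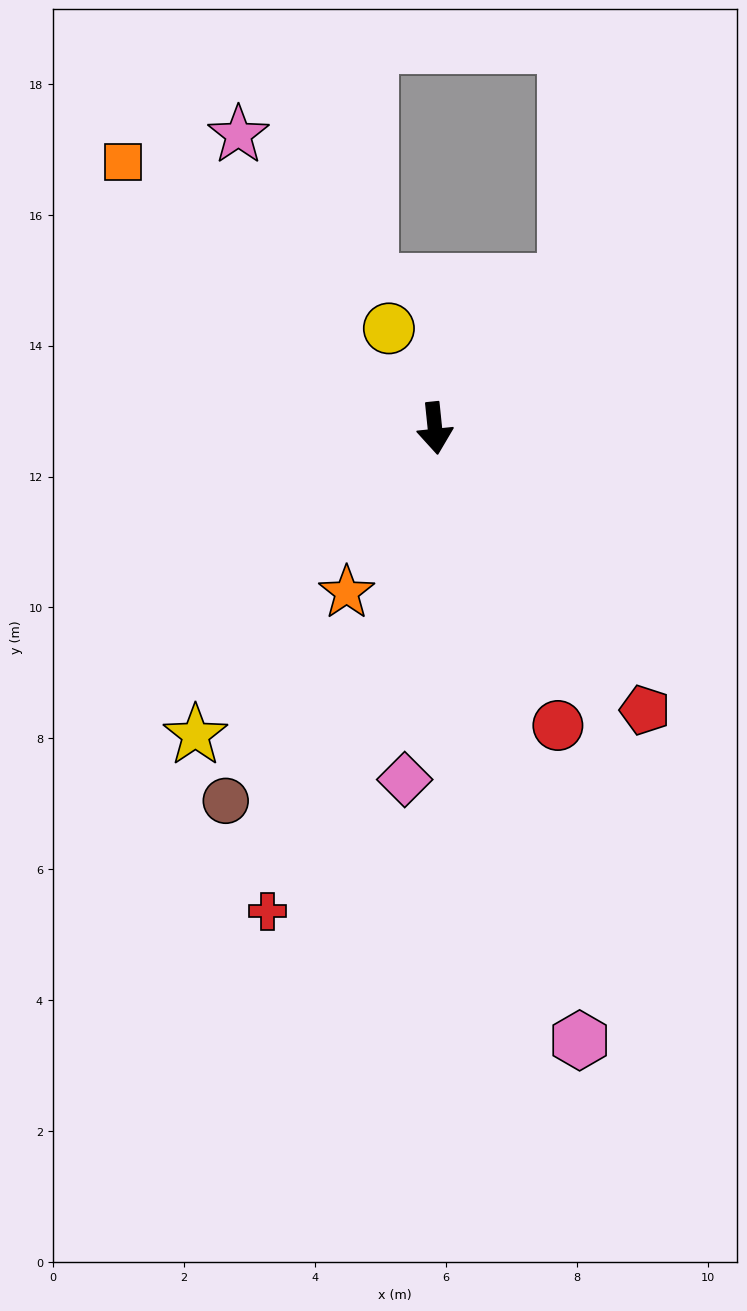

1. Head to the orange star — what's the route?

turn right 34°, forward 2.8 m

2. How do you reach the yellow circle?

turn right 161°, forward 1.7 m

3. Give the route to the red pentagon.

turn left 31°, forward 5.4 m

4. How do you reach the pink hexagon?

turn left 7°, forward 9.6 m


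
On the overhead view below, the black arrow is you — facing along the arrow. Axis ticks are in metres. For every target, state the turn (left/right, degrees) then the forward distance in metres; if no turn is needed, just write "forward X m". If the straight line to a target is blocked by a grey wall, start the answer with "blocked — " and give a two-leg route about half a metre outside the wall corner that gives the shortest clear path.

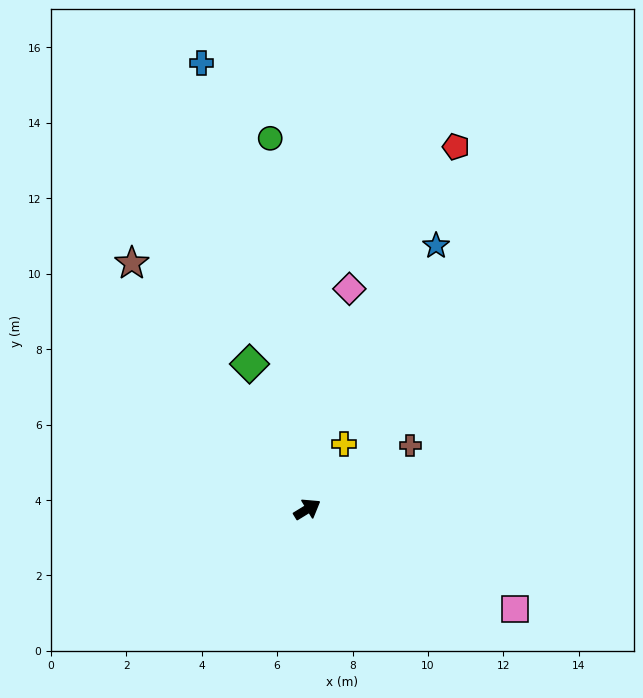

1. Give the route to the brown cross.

forward 3.2 m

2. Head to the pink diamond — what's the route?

turn left 48°, forward 5.9 m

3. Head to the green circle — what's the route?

turn left 64°, forward 9.9 m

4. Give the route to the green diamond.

turn left 80°, forward 4.1 m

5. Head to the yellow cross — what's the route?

turn left 29°, forward 2.0 m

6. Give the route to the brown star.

turn left 94°, forward 8.0 m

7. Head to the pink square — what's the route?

turn right 57°, forward 6.1 m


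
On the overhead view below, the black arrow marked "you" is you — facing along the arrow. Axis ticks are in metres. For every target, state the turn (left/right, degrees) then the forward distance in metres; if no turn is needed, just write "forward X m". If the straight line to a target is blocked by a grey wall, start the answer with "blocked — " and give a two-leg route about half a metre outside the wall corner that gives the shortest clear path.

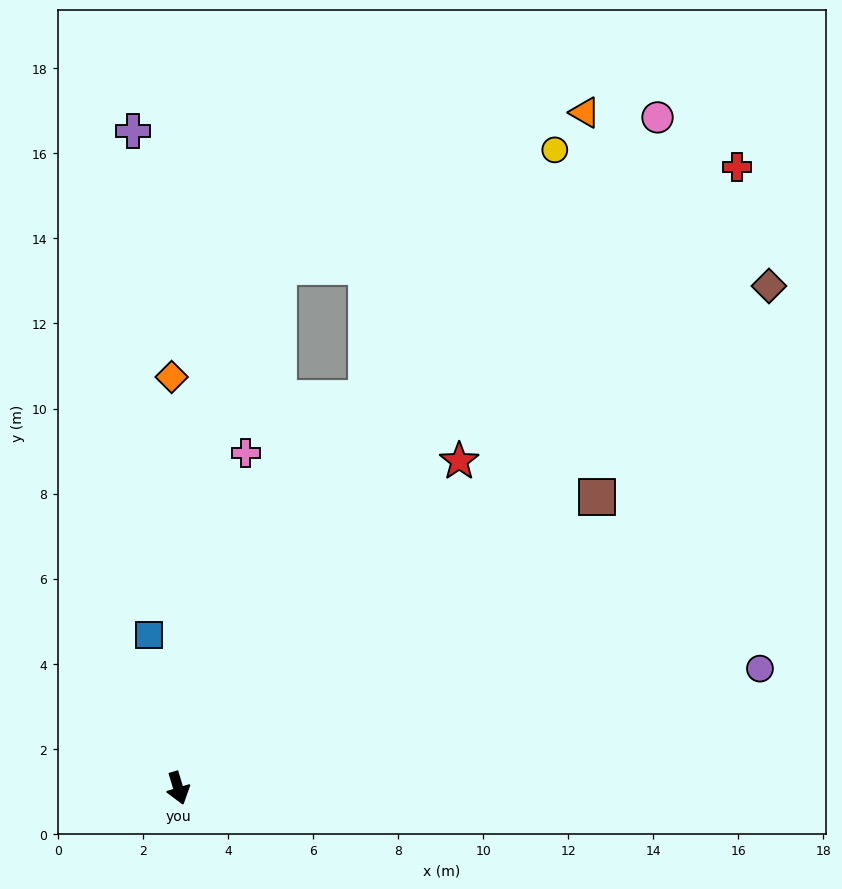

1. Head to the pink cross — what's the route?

turn left 152°, forward 8.0 m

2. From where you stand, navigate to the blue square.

turn left 174°, forward 3.7 m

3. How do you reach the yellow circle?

turn left 133°, forward 17.4 m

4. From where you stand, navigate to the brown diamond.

turn left 114°, forward 18.2 m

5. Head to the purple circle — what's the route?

turn left 85°, forward 14.0 m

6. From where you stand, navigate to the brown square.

turn left 108°, forward 12.0 m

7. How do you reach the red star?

turn left 123°, forward 10.1 m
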